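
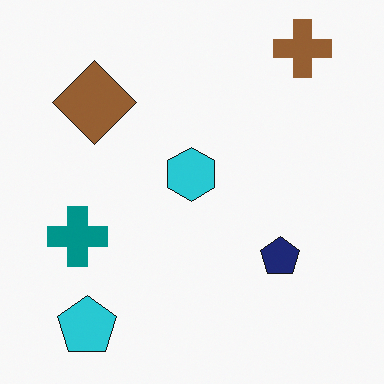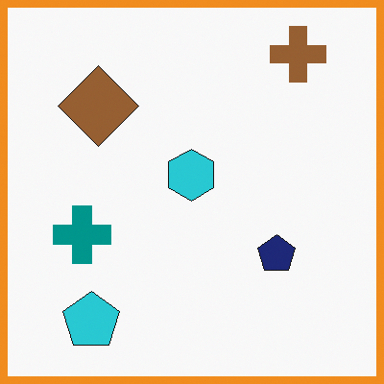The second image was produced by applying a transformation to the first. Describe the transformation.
It was framed with a orange border.

A solid orange frame runs around the edge of the second image, with the content slightly shrunk inside it.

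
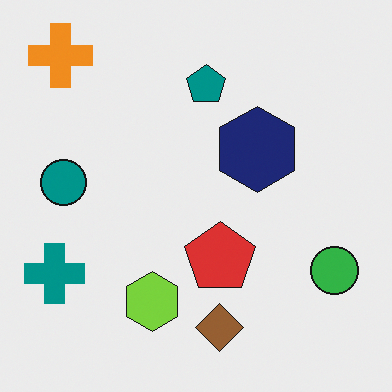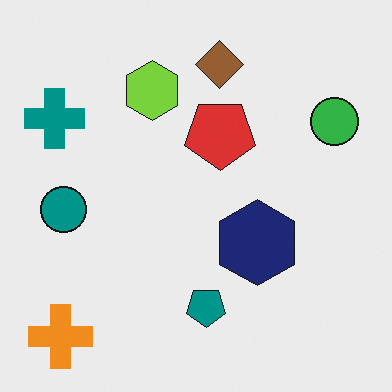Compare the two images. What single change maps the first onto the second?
The second image is the first flipped vertically (top ↔ bottom).

The orange cross is in the top-left of the first image and the bottom-left of the second — shapes on opposite sides of the horizontal midline have swapped in a mirror flip.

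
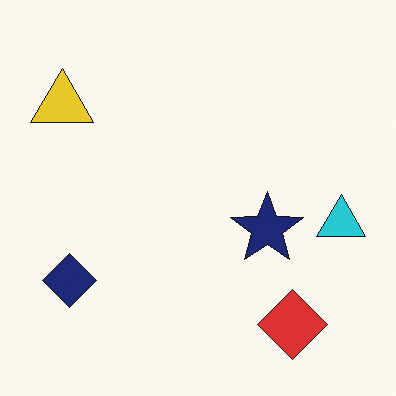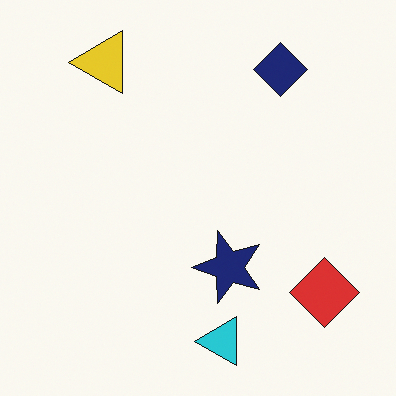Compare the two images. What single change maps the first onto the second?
Transposed (reflected across the top-left ↔ bottom-right diagonal).

Shapes have swapped their row and column positions — what was in the top-right is now in the bottom-left — a diagonal reflection.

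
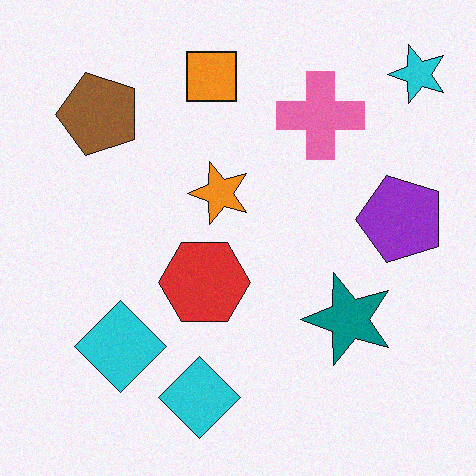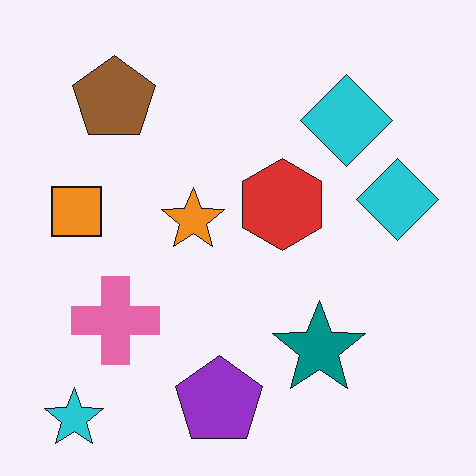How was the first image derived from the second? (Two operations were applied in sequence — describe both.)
Degraded with subtle gaussian noise, then transposed (reflected across the top-left ↔ bottom-right diagonal).

Random speckle covers the whole image, including the flat background. Shapes have swapped their row and column positions — what was in the top-right is now in the bottom-left — a diagonal reflection.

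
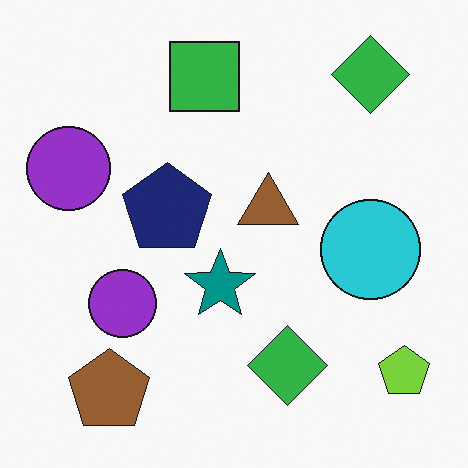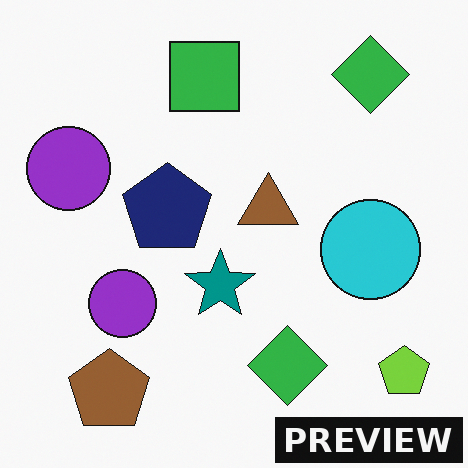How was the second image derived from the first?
It was watermarked with the text "PREVIEW" in the lower-right corner.

A dark label reading "PREVIEW" appears in the lower-right corner.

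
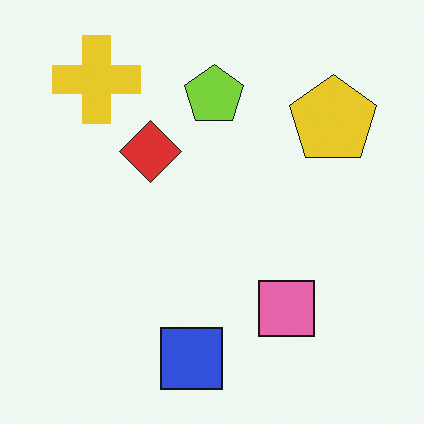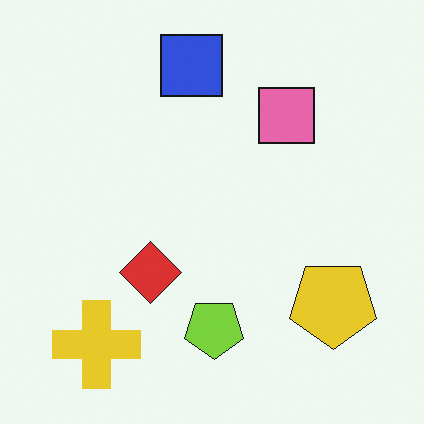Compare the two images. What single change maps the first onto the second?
Flipped vertically (top ↔ bottom).

The blue square is in the bottom of the first image and the top of the second — shapes on opposite sides of the horizontal midline have swapped in a mirror flip.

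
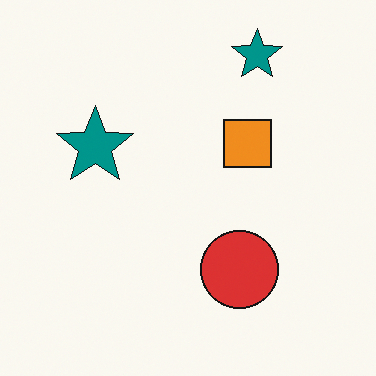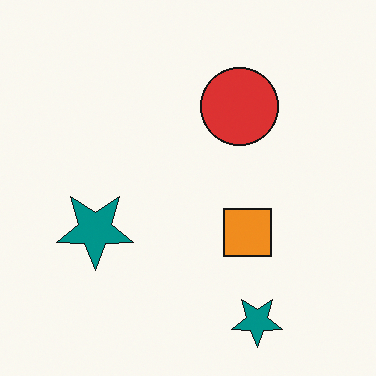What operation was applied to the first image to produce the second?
The image was flipped vertically (top ↔ bottom).

The red circle is in the bottom of the first image and the top of the second — shapes on opposite sides of the horizontal midline have swapped in a mirror flip.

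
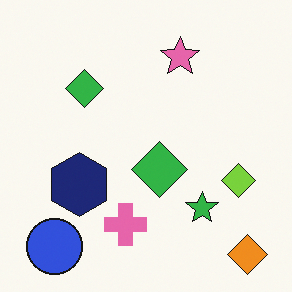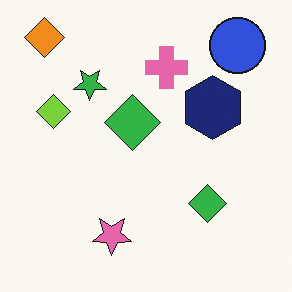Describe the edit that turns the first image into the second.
The image was rotated 180°.

The orange diamond sits in the bottom-right of the first image and the top-left of the second — consistent with a whole-image 180° rotation.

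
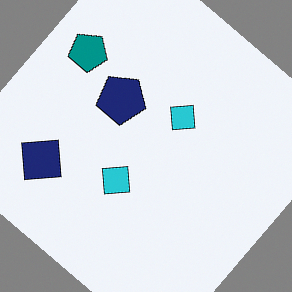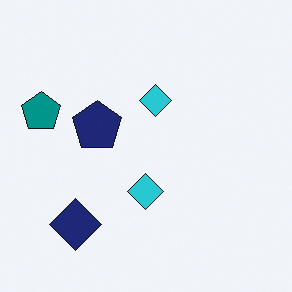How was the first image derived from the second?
The first image is the second rotated clockwise by a large amount — several tens of degrees.

Every shape is tilted by the same angle and the image corners show triangular fill wedges — a whole-image rotation by a non-right angle.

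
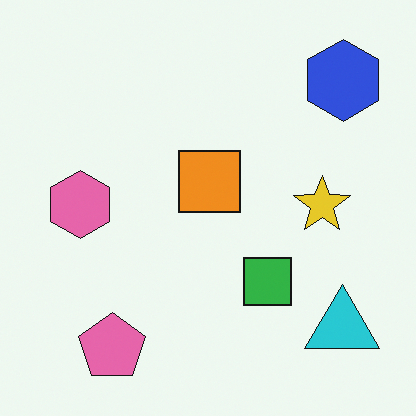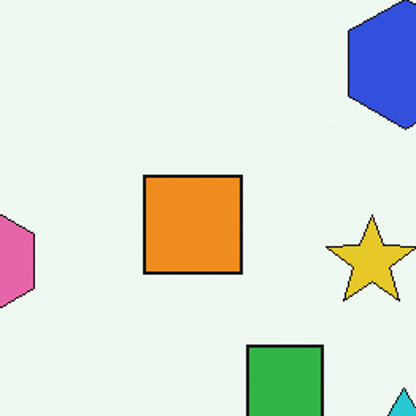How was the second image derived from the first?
This is the original image cropped to a modestly smaller region and rescaled.

The visible shapes are larger and the field of view is narrower; shapes near the original edges may be partly or wholly outside the frame — a crop-and-rescale.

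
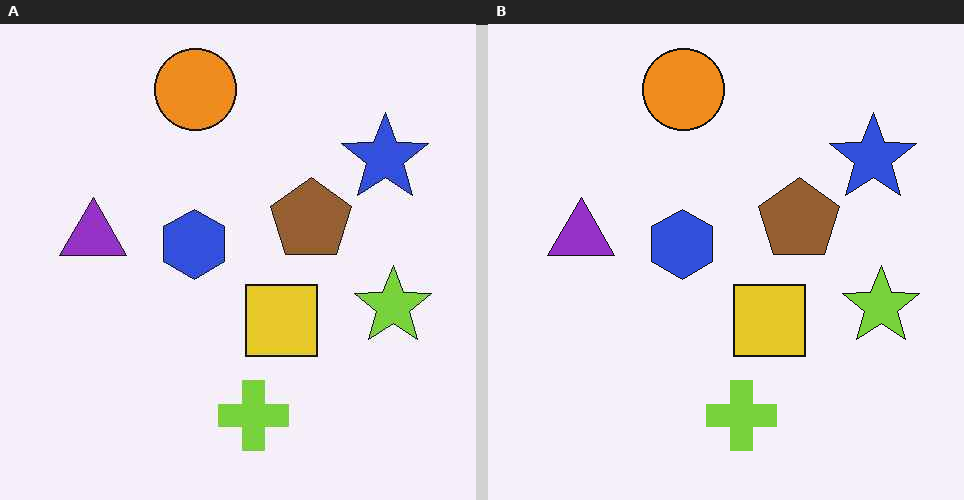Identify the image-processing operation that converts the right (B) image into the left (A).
It was JPEG-compressed with visible artifacts.

Blocky 8×8 compression artifacts appear around shape edges and the flat background shows ringing — characteristic JPEG degradation.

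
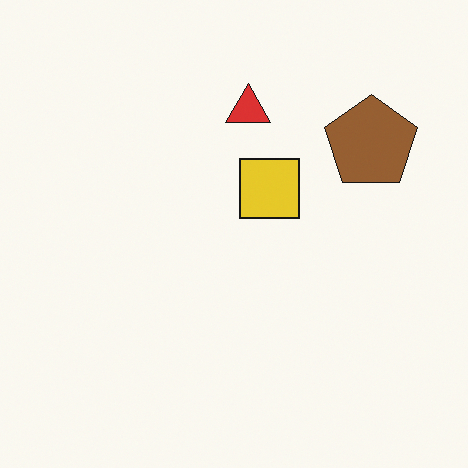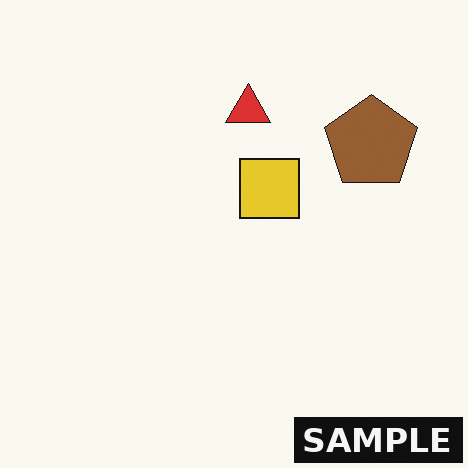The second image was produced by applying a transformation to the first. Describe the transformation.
The second image is the first watermarked with the text "SAMPLE" in the lower-right corner.

A dark label reading "SAMPLE" appears in the lower-right corner.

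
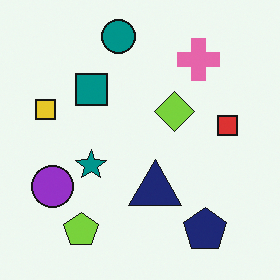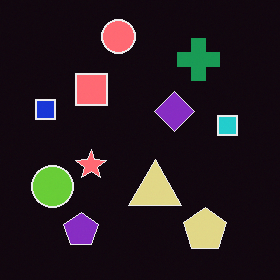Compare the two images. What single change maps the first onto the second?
The image was color-inverted (negative).

The light background has become dark and every shape's color is its complement — a photographic negative.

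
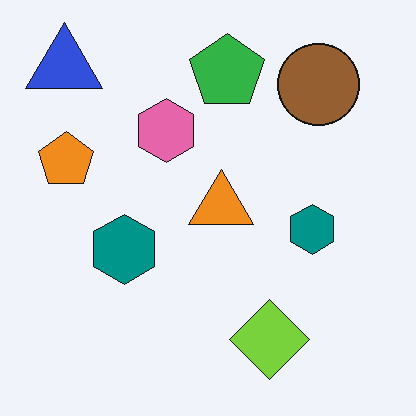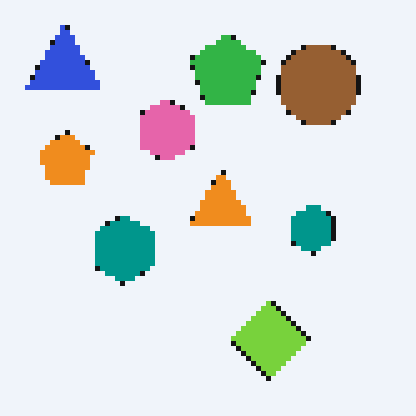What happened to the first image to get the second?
The second image is the first lightly pixelated (a mild mosaic effect).

Shapes are reduced to large square blocks; fine edges and outlines are lost — a downscale-then-upscale (mosaic) effect.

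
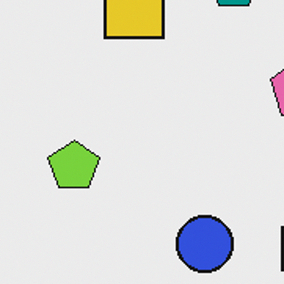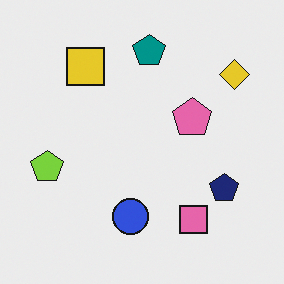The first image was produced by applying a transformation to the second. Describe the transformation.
The transformation is: cropped to a modestly smaller region and rescaled.

The visible shapes are larger and the field of view is narrower; shapes near the original edges may be partly or wholly outside the frame — a crop-and-rescale.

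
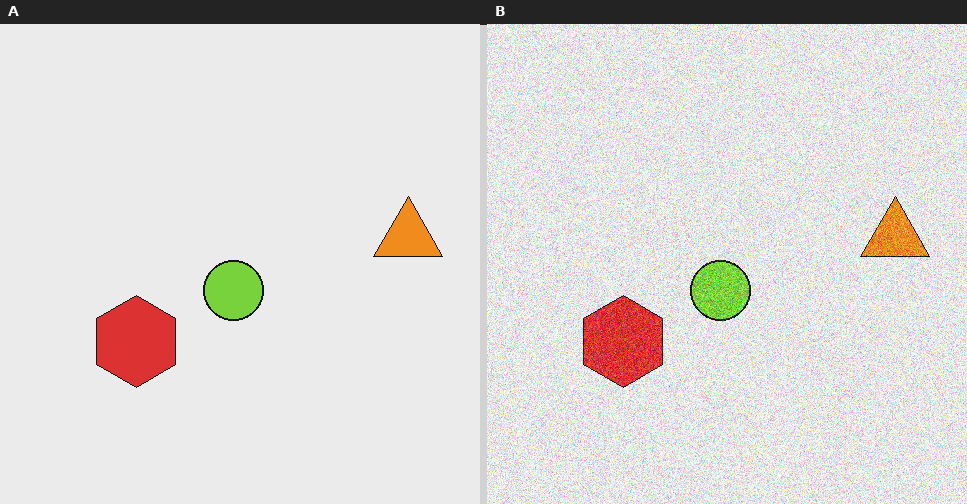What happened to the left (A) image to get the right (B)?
The right (B) image is the left (A) degraded with heavy additive noise.

Random speckle covers the whole image, including the flat background.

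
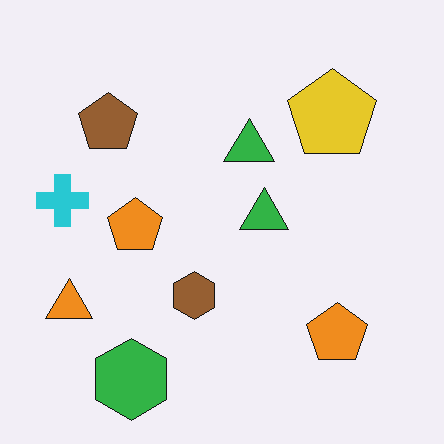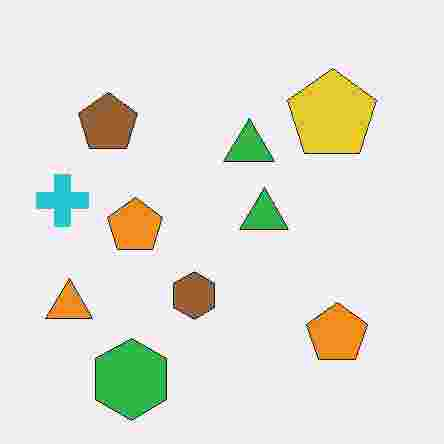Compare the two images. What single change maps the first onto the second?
It was degraded with heavy JPEG compression.

Blocky 8×8 compression artifacts appear around shape edges and the flat background shows ringing — characteristic JPEG degradation.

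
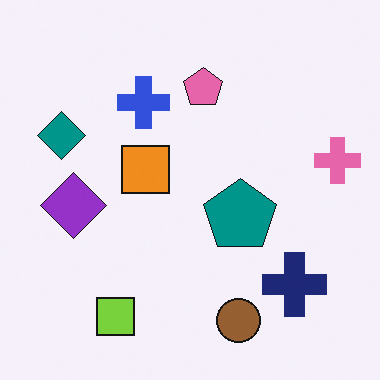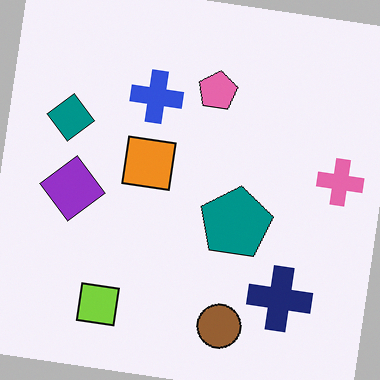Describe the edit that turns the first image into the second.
The transformation is: rotated clockwise by a few degrees.

Every shape is tilted by the same angle and the image corners show triangular fill wedges — a whole-image rotation by a non-right angle.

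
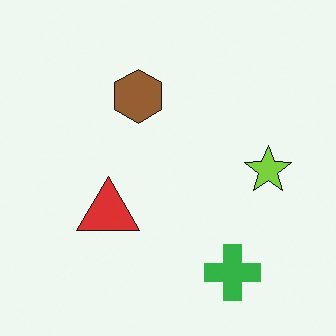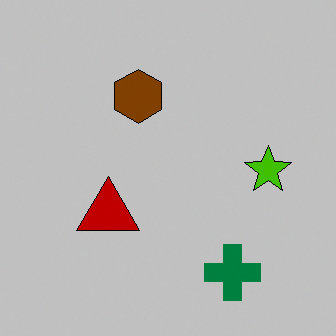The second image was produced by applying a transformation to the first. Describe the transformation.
The second image is the first heavily posterized to just a handful of flat colors.

Each flat color has snapped to a coarser quantized level — most visibly, the near-white background has dropped to a flat grey.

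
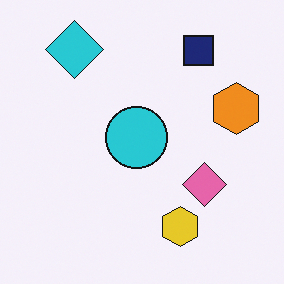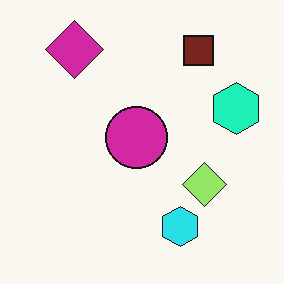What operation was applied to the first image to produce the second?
This is the original image hue-shifted through roughly a third of the color wheel.

Every shape's color has rotated by the same amount around the hue wheel — a uniform hue shift.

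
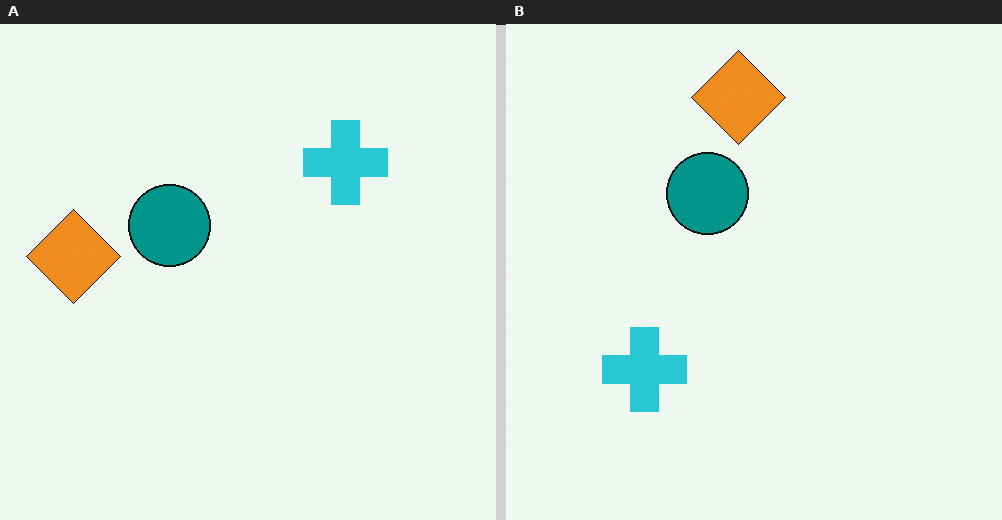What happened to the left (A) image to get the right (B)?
It was transposed (reflected across the top-left ↔ bottom-right diagonal).

Shapes have swapped their row and column positions — what was in the top-right is now in the bottom-left — a diagonal reflection.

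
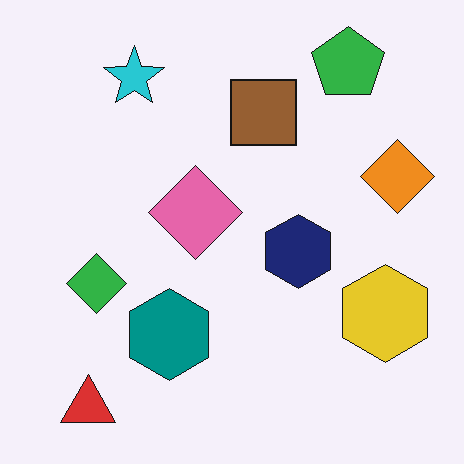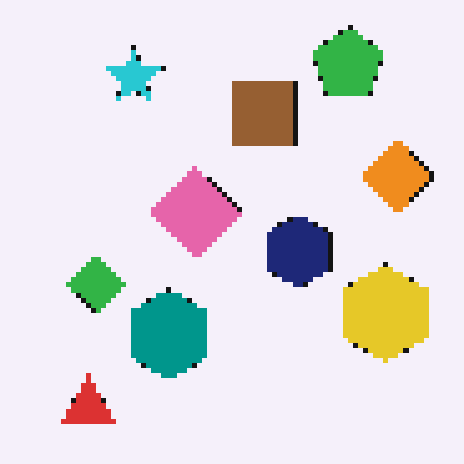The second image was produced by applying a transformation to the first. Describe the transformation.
Lightly pixelated (a mild mosaic effect).

Shapes are reduced to large square blocks; fine edges and outlines are lost — a downscale-then-upscale (mosaic) effect.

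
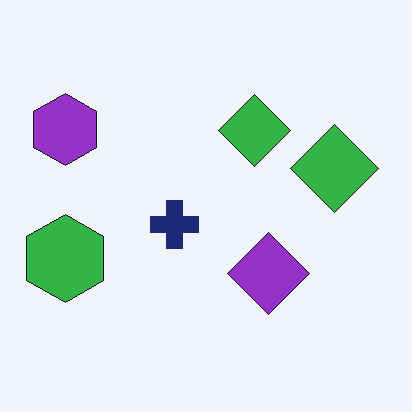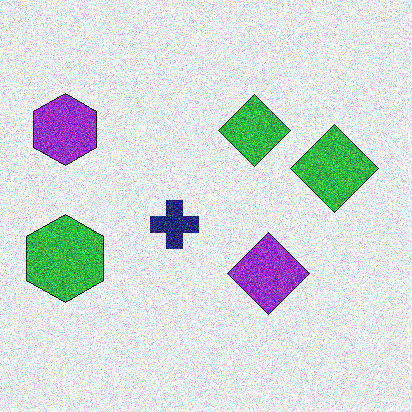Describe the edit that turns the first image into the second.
The second image is the first degraded with strong gaussian noise.

Random speckle covers the whole image, including the flat background.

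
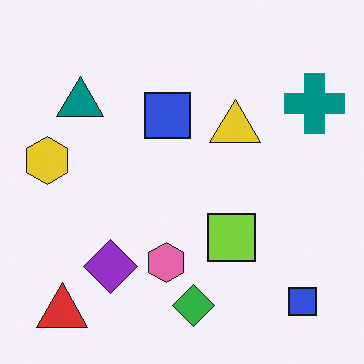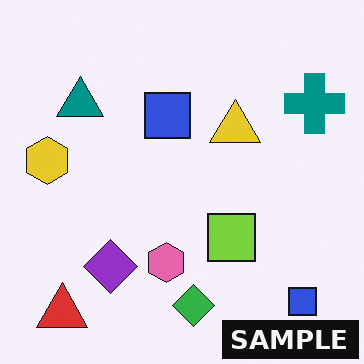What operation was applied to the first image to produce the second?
This is the original image watermarked with the text "SAMPLE" in the lower-right corner.

A dark label reading "SAMPLE" appears in the lower-right corner.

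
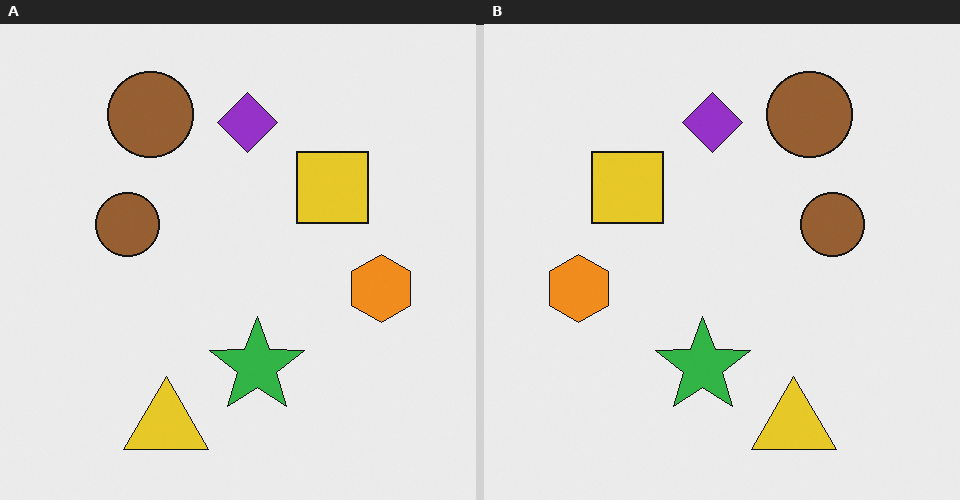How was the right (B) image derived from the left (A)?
Flipped horizontally (left ↔ right).

The orange hexagon is in the right of the left (A) image and the left of the right (B) — shapes on opposite sides of the vertical midline have swapped in a mirror flip.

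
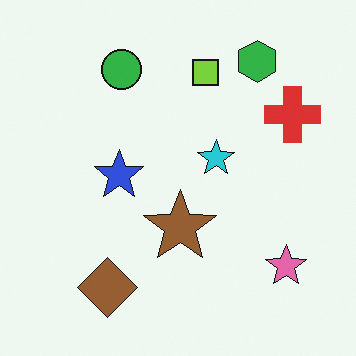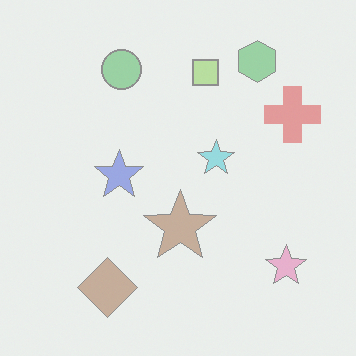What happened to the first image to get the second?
Washed out (contrast reduced).

Tones are pushed toward mid-grey across the whole image — a global contrast change.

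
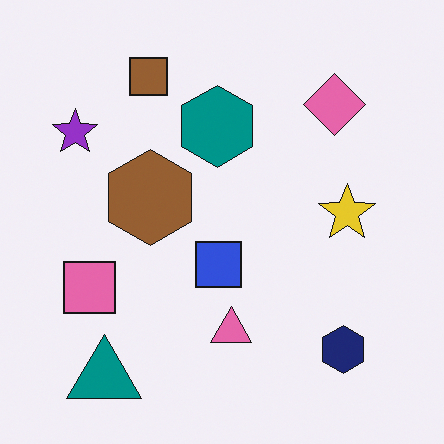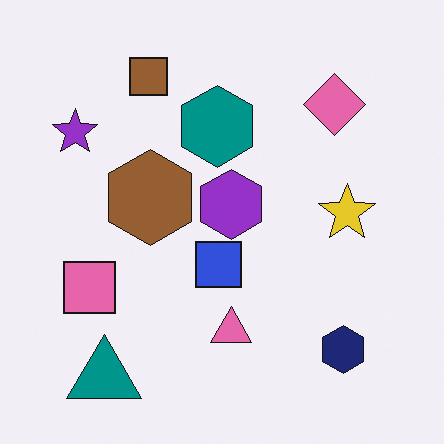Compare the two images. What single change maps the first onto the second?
Overlaid with an additional purple hexagon.

A purple hexagon appears in the second image that is absent from the first.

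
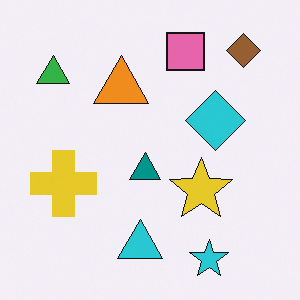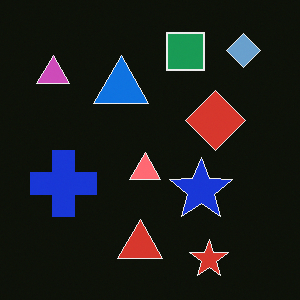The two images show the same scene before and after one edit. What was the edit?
It was color-inverted (negative).

The light background has become dark and every shape's color is its complement — a photographic negative.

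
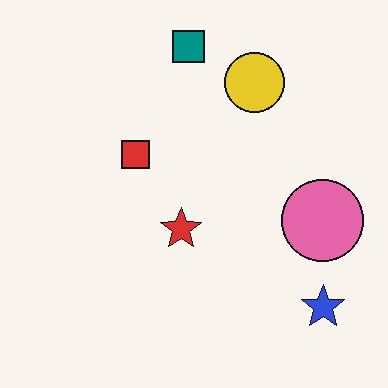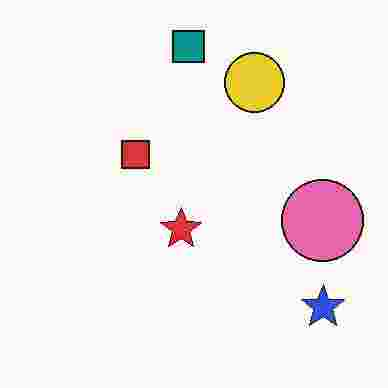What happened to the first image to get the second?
The transformation is: degraded with heavy JPEG compression.

Blocky 8×8 compression artifacts appear around shape edges and the flat background shows ringing — characteristic JPEG degradation.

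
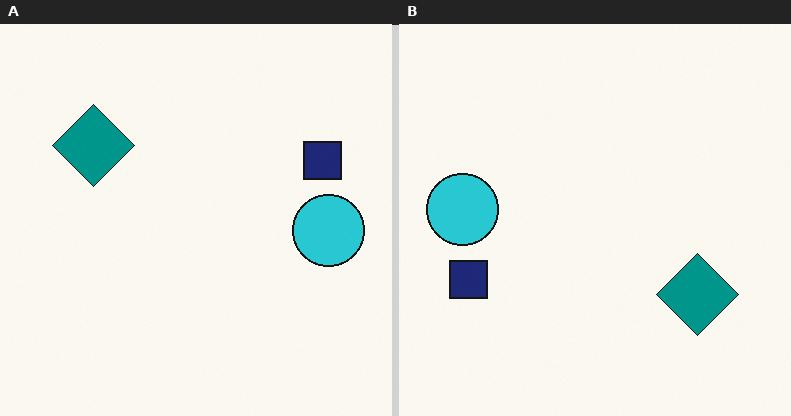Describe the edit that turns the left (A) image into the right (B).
Rotated 180°.

The navy square sits in the right of the left (A) image and the left of the right (B) — consistent with a whole-image 180° rotation.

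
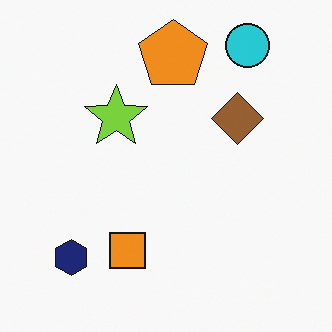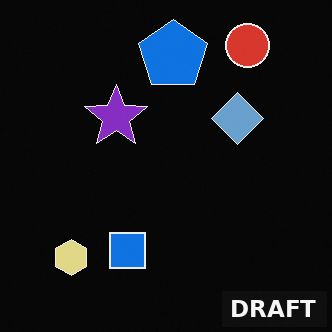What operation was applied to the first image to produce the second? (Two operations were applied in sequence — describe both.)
It was color-inverted (negative), then watermarked with the text "DRAFT" in the lower-right corner.

The light background has become dark and every shape's color is its complement — a photographic negative. A dark label reading "DRAFT" appears in the lower-right corner.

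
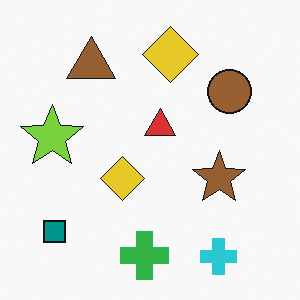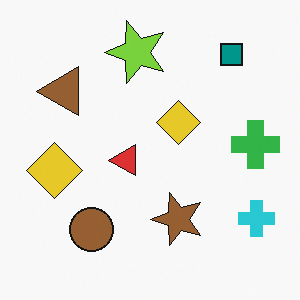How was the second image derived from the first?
It was transposed (reflected across the top-left ↔ bottom-right diagonal).

Shapes have swapped their row and column positions — what was in the top-right is now in the bottom-left — a diagonal reflection.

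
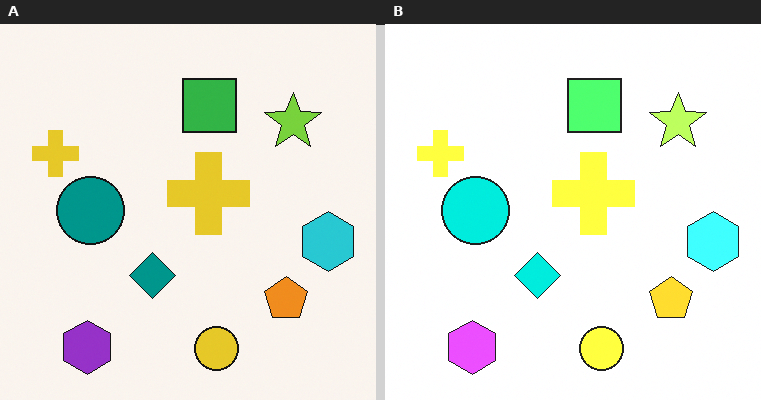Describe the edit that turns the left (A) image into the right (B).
This is the original image brightened a lot.

Every pixel — background and shapes alike — is uniformly brightened.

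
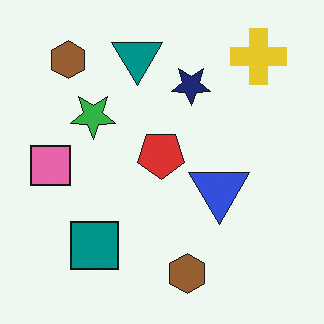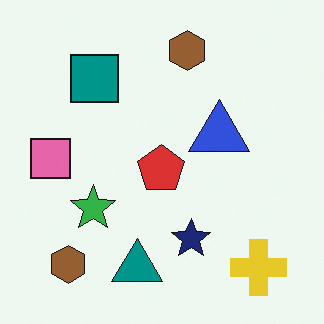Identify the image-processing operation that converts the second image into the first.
The image was flipped vertically (top ↔ bottom).

The teal triangle is in the bottom of the second image and the top of the first — shapes on opposite sides of the horizontal midline have swapped in a mirror flip.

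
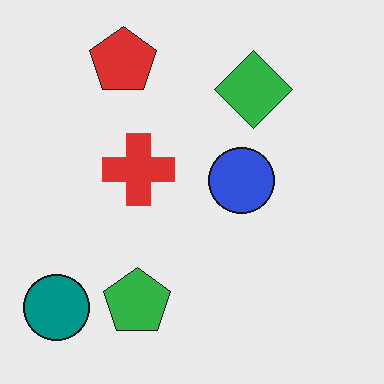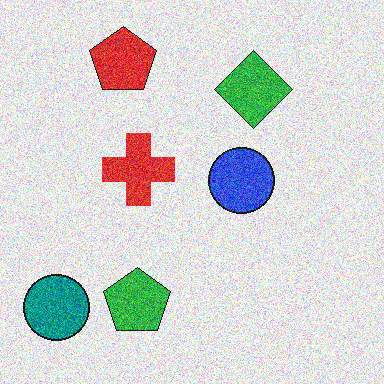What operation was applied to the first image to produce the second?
The transformation is: degraded with a thick layer of grain.

Random speckle covers the whole image, including the flat background.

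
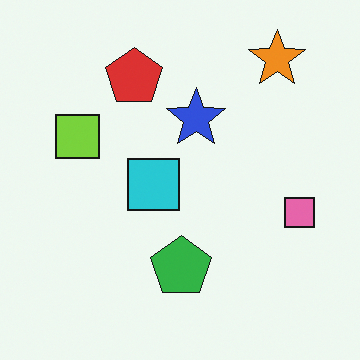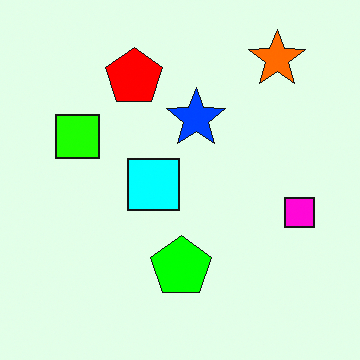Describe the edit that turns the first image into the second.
It was made much more vivid (saturation change).

All colors are more vivid — a global saturation change.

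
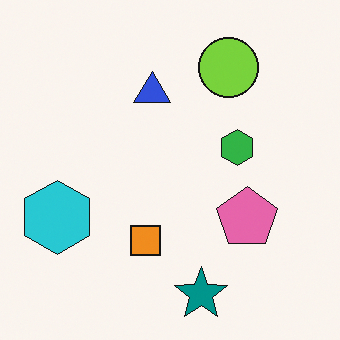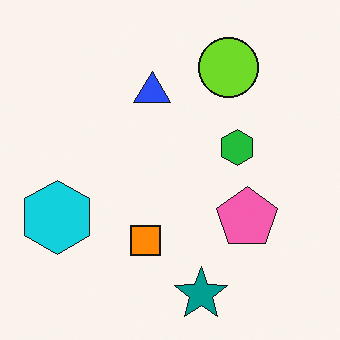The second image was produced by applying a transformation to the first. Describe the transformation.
It was slightly oversaturated.

All colors are more vivid — a global saturation change.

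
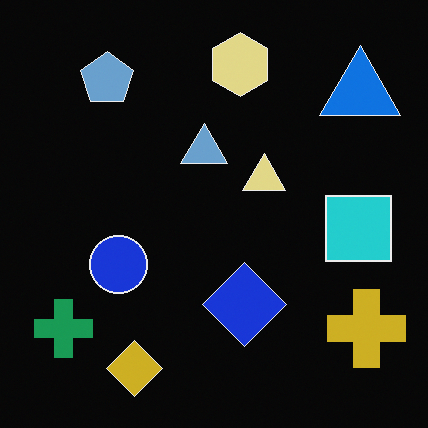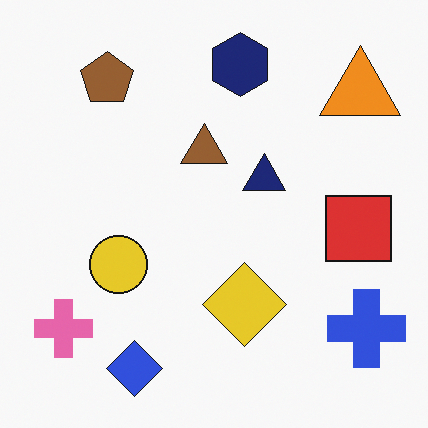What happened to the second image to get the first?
The image was color-inverted (negative).

The light background has become dark and every shape's color is its complement — a photographic negative.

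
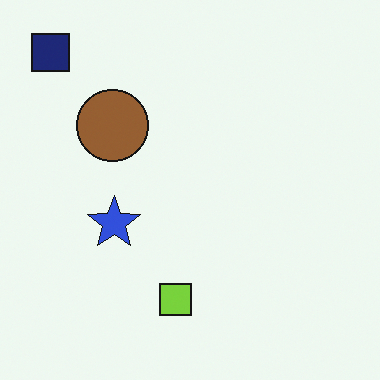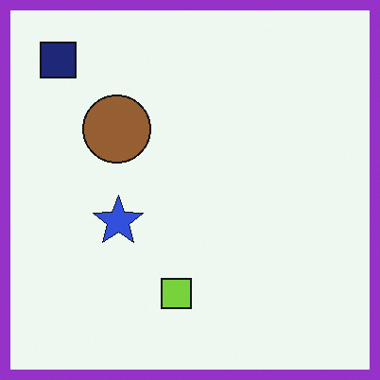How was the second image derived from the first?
The image was framed with a purple border.

A solid purple frame runs around the edge of the second image, with the content slightly shrunk inside it.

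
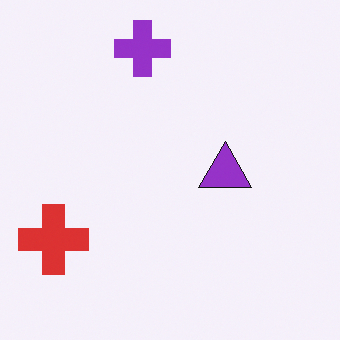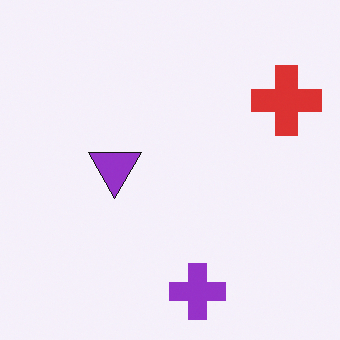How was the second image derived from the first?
The second image is the first rotated 180°.

The red cross sits in the bottom-left of the first image and the top-right of the second — consistent with a whole-image 180° rotation.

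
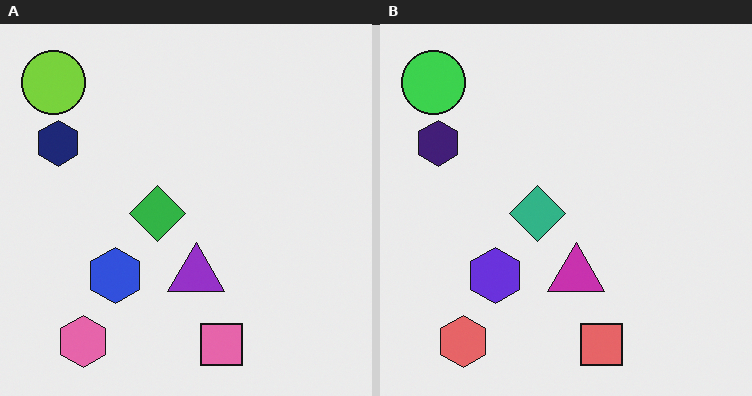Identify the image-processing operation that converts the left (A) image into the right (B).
It was hue-shifted by a small amount.

Every shape's color has rotated by the same amount around the hue wheel — a uniform hue shift.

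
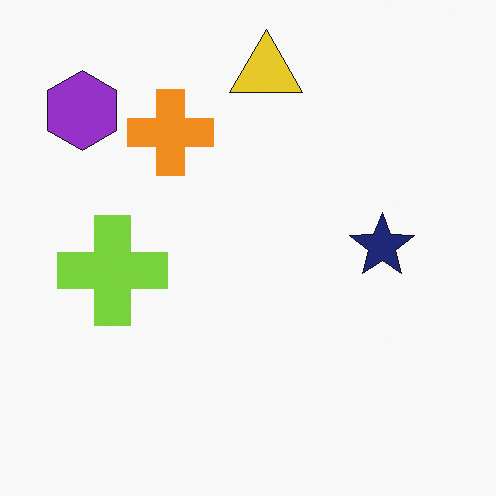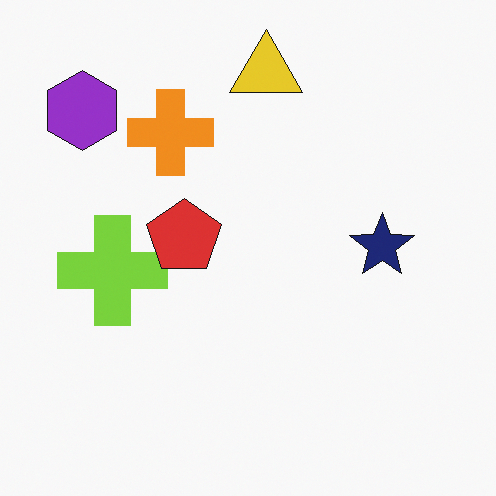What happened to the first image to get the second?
The transformation is: overlaid with an additional red pentagon.

A red pentagon appears in the second image that is absent from the first.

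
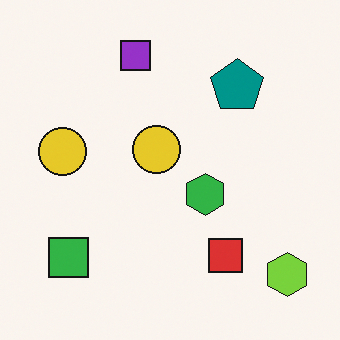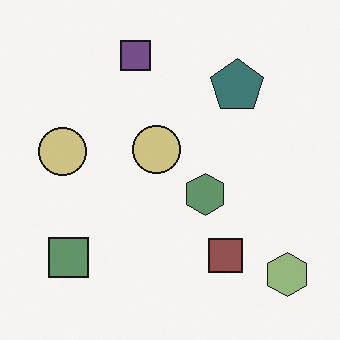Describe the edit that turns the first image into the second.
This is the original image made much more muted (saturation change).

All colors are more muted and greyish — a global saturation change.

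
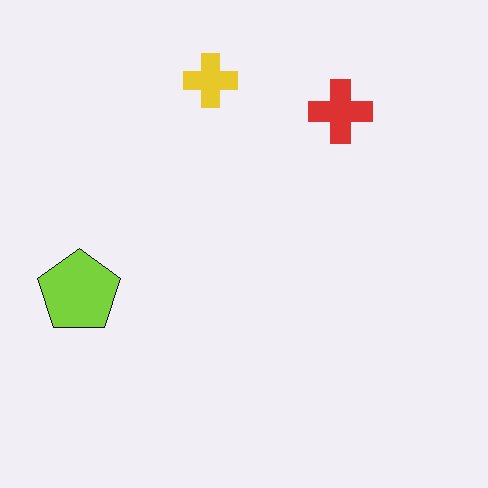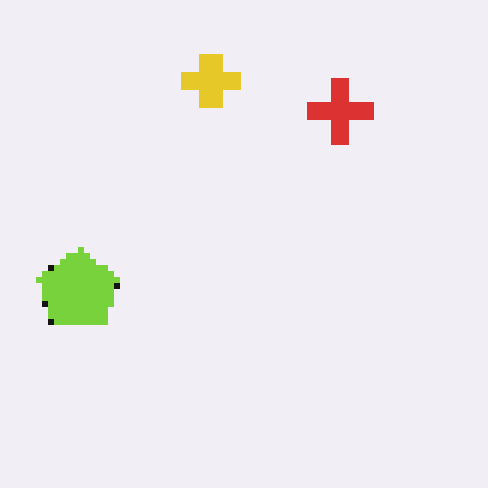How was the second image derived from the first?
The image was moderately pixelated.

Shapes are reduced to large square blocks; fine edges and outlines are lost — a downscale-then-upscale (mosaic) effect.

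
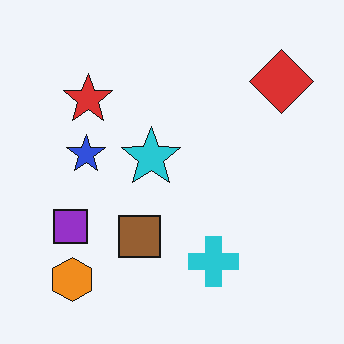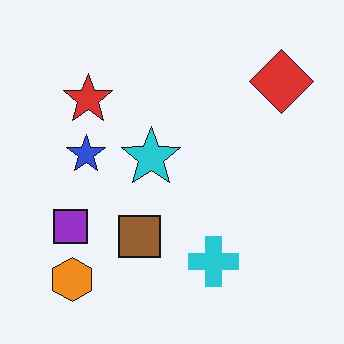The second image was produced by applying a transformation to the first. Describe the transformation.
It was given moderate JPEG compression.

Blocky 8×8 compression artifacts appear around shape edges and the flat background shows ringing — characteristic JPEG degradation.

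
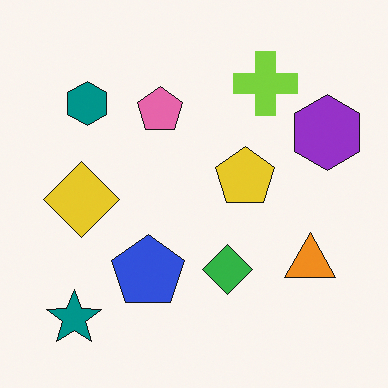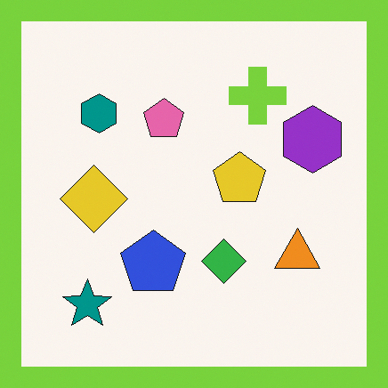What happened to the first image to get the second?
The image was framed with a lime border.

A solid lime frame runs around the edge of the second image, with the content slightly shrunk inside it.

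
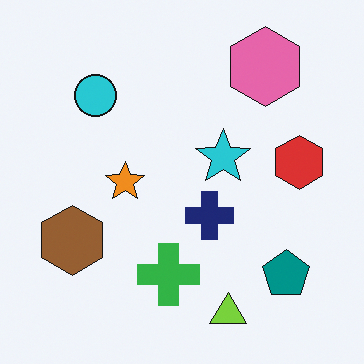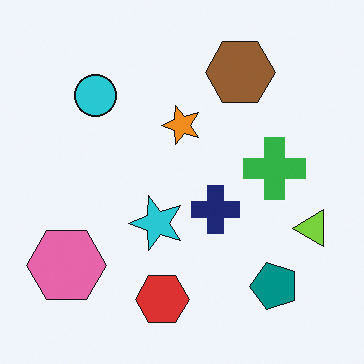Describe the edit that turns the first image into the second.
It was transposed (reflected across the top-left ↔ bottom-right diagonal).

Shapes have swapped their row and column positions — what was in the top-right is now in the bottom-left — a diagonal reflection.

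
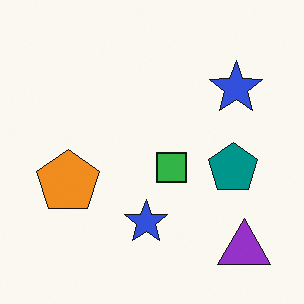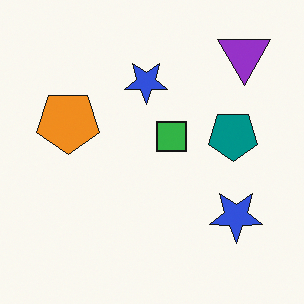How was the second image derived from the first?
Flipped vertically (top ↔ bottom).

The purple triangle is in the bottom-right of the first image and the top-right of the second — shapes on opposite sides of the horizontal midline have swapped in a mirror flip.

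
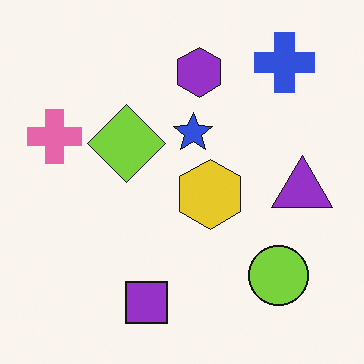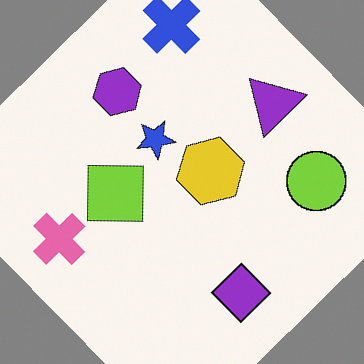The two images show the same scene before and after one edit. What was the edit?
The transformation is: rotated counter-clockwise by a large amount — several tens of degrees.

Every shape is tilted by the same angle and the image corners show triangular fill wedges — a whole-image rotation by a non-right angle.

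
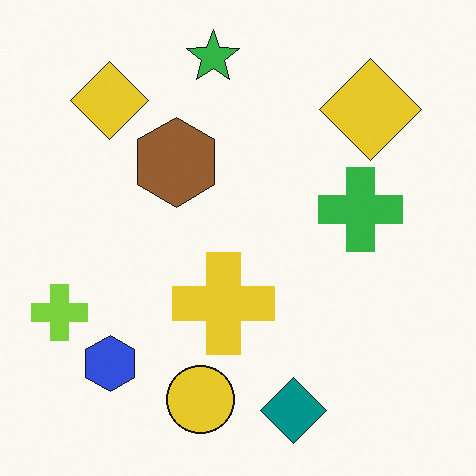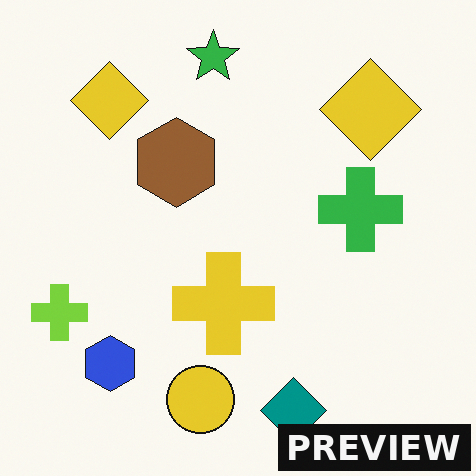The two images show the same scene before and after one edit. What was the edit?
The transformation is: watermarked with the text "PREVIEW" in the lower-right corner.

A dark label reading "PREVIEW" appears in the lower-right corner.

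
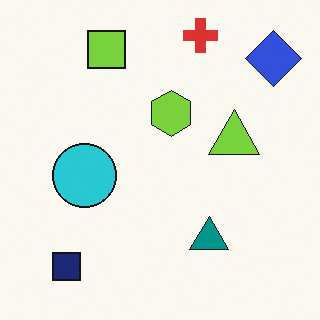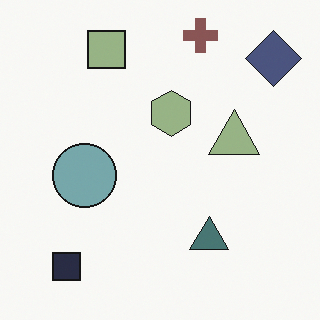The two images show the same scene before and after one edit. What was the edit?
The image was made much more muted (saturation change).

All colors are more muted and greyish — a global saturation change.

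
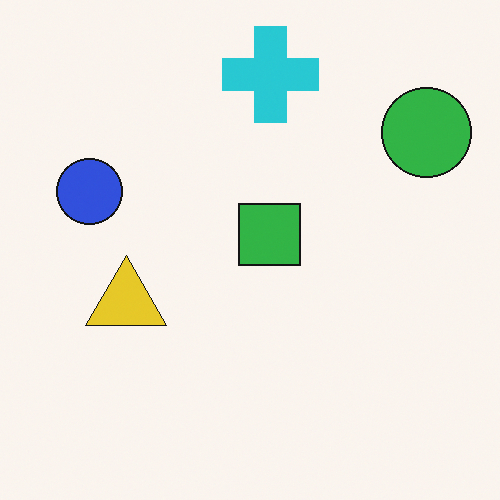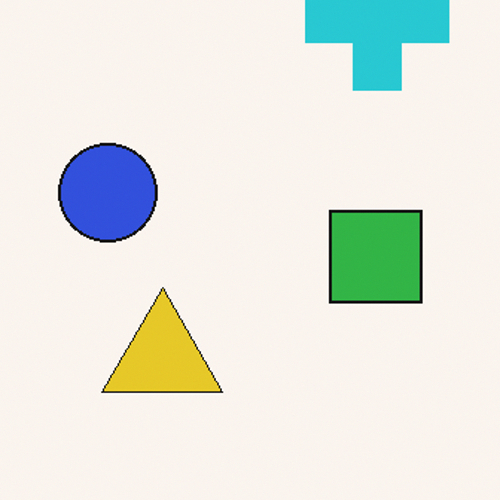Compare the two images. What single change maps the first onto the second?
The second image is the first cropped slightly and scaled back up.

The visible shapes are larger and the field of view is narrower; shapes near the original edges may be partly or wholly outside the frame — a crop-and-rescale.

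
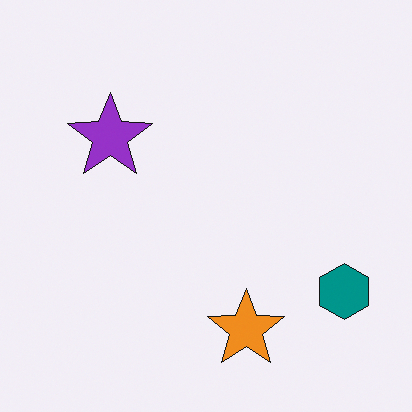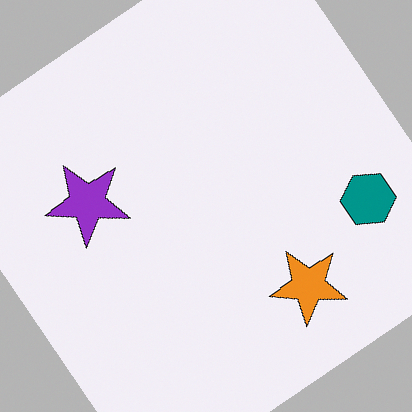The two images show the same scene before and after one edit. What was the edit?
The second image is the first rotated counter-clockwise by a large amount — several tens of degrees.

Every shape is tilted by the same angle and the image corners show triangular fill wedges — a whole-image rotation by a non-right angle.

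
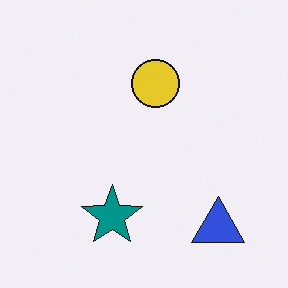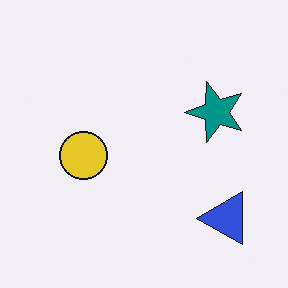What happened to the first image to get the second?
The transformation is: transposed (reflected across the top-left ↔ bottom-right diagonal).

Shapes have swapped their row and column positions — what was in the top-right is now in the bottom-left — a diagonal reflection.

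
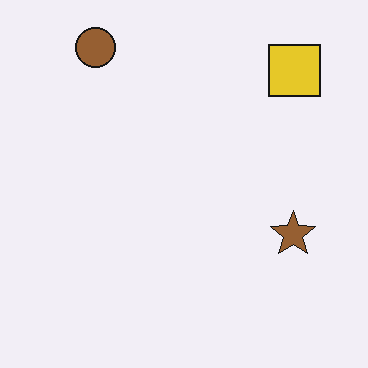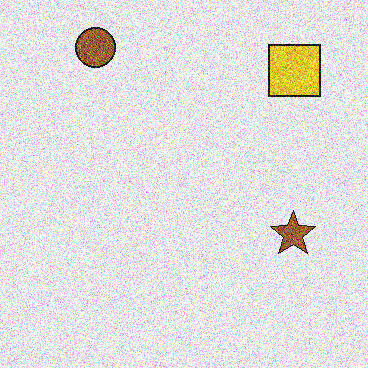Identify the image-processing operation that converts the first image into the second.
The transformation is: degraded with strong gaussian noise.

Random speckle covers the whole image, including the flat background.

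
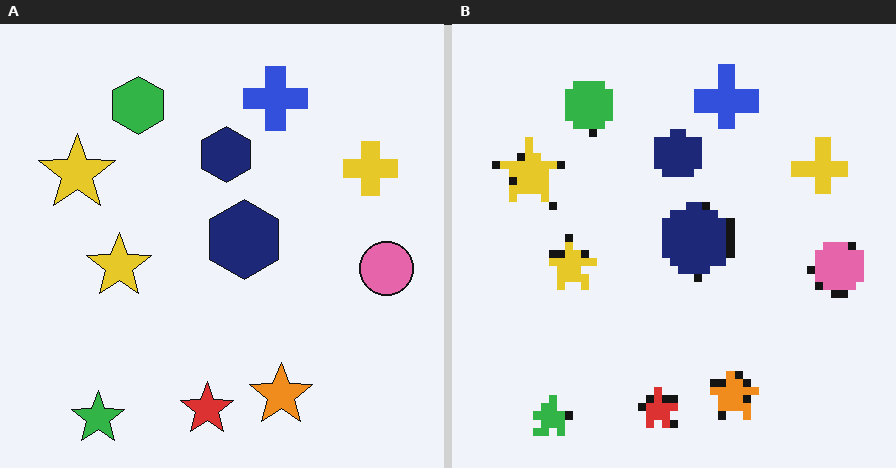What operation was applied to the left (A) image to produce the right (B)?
It was pixelated into visible square blocks.

Shapes are reduced to large square blocks; fine edges and outlines are lost — a downscale-then-upscale (mosaic) effect.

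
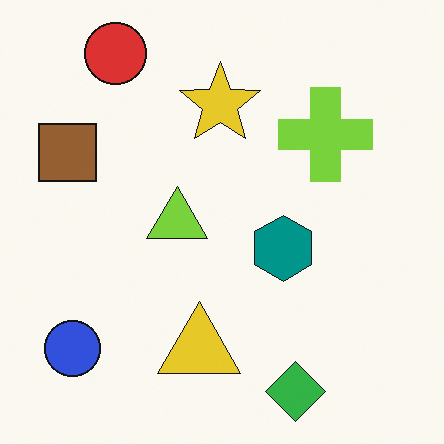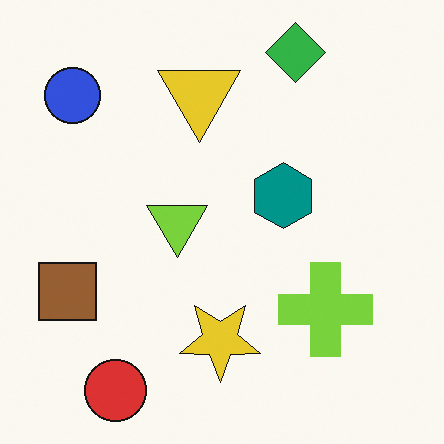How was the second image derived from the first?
The image was flipped vertically (top ↔ bottom).

The red circle is in the top-left of the first image and the bottom-left of the second — shapes on opposite sides of the horizontal midline have swapped in a mirror flip.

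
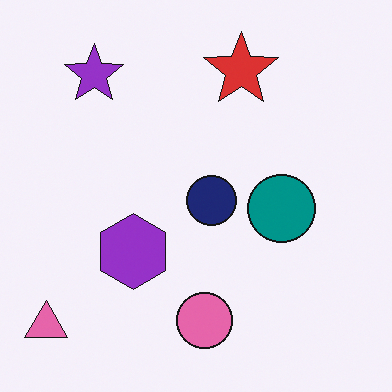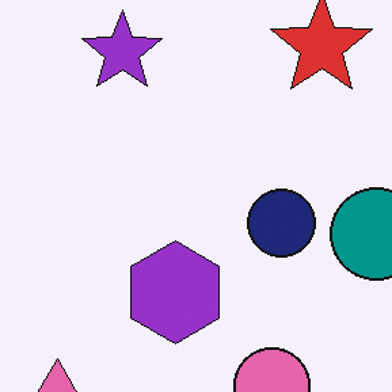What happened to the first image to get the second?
The second image is the first cropped to a modestly smaller region and rescaled.

The visible shapes are larger and the field of view is narrower; shapes near the original edges may be partly or wholly outside the frame — a crop-and-rescale.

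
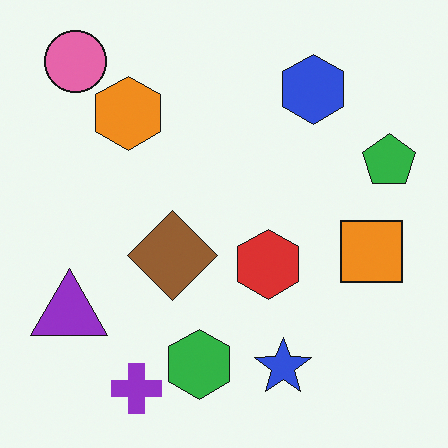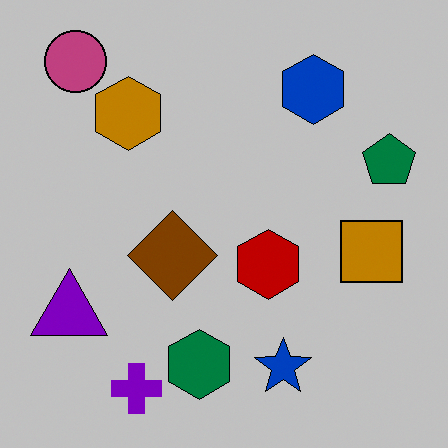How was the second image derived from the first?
The transformation is: heavily posterized to just a handful of flat colors.

Each flat color has snapped to a coarser quantized level — most visibly, the near-white background has dropped to a flat grey.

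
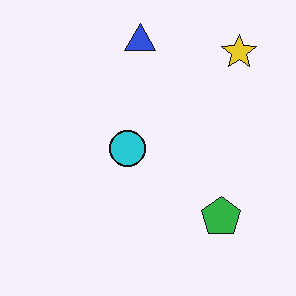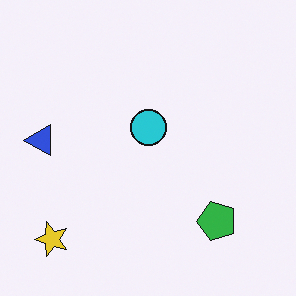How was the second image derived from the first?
Transposed (reflected across the top-left ↔ bottom-right diagonal).

Shapes have swapped their row and column positions — what was in the top-right is now in the bottom-left — a diagonal reflection.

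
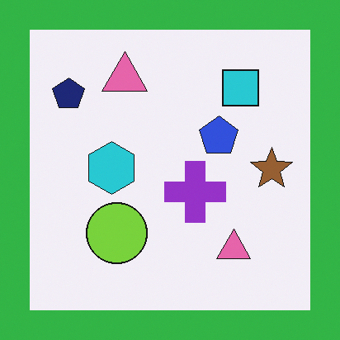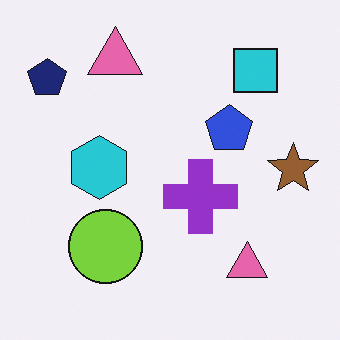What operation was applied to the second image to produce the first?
This is the original image framed with a green border.

A solid green frame runs around the edge of the first image, with the content slightly shrunk inside it.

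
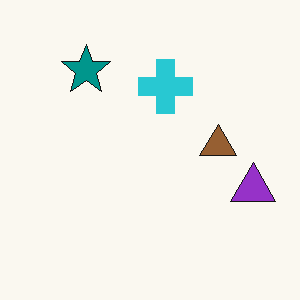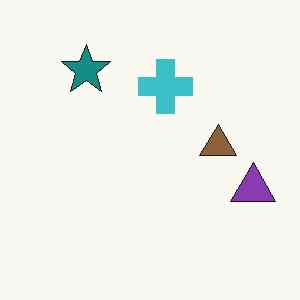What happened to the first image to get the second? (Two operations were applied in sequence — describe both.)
Slightly desaturated, then JPEG-compressed with visible artifacts.

All colors are more muted and greyish — a global saturation change. Blocky 8×8 compression artifacts appear around shape edges and the flat background shows ringing — characteristic JPEG degradation.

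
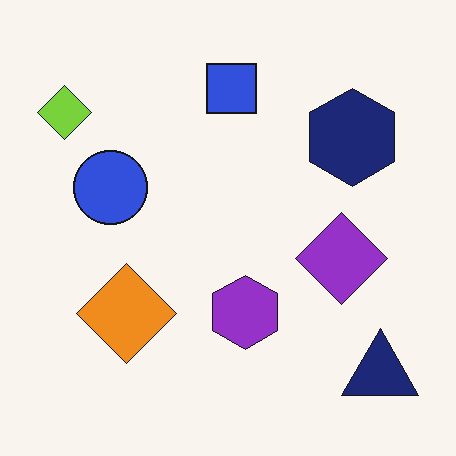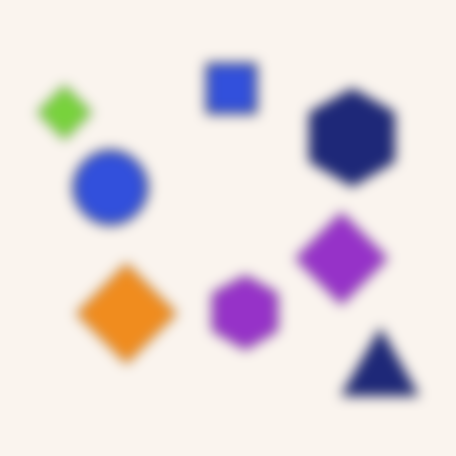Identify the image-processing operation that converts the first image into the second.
The transformation is: strongly gaussian-blurred.

Shape edges and outlines are uniformly softened across the whole image.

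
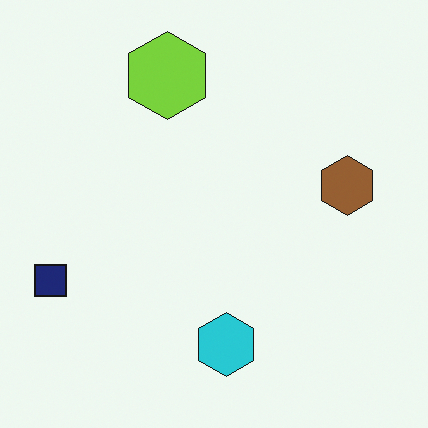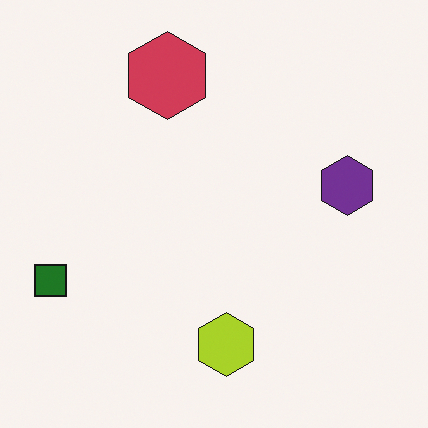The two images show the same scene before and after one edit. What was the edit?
The transformation is: hue-shifted through roughly half the color wheel.

Every shape's color has rotated by the same amount around the hue wheel — a uniform hue shift.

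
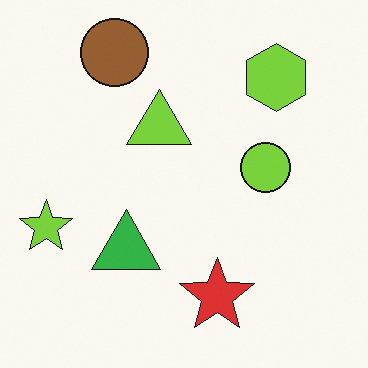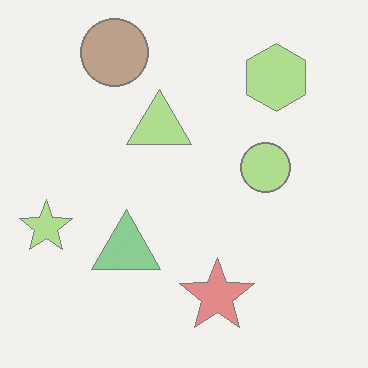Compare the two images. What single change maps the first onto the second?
It was washed out (contrast reduced).

Tones are pushed toward mid-grey across the whole image — a global contrast change.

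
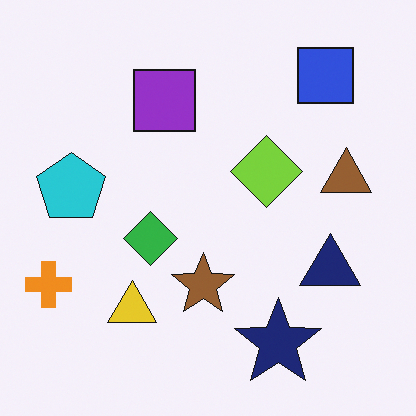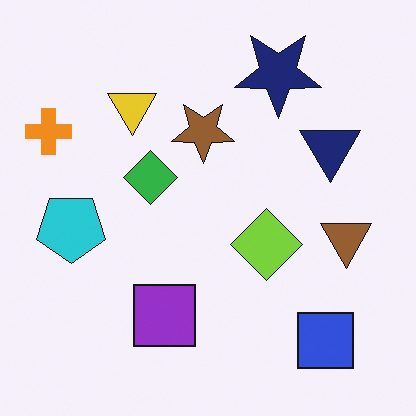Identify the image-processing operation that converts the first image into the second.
This is the original image flipped vertically (top ↔ bottom).

The navy star is in the bottom-right of the first image and the top-right of the second — shapes on opposite sides of the horizontal midline have swapped in a mirror flip.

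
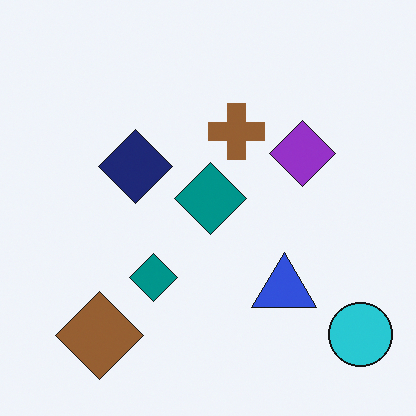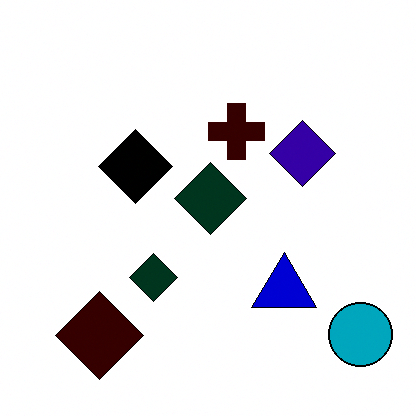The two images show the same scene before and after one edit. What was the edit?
This is the original image boosted in contrast.

Tones are pushed away from mid-grey across the whole image — a global contrast change.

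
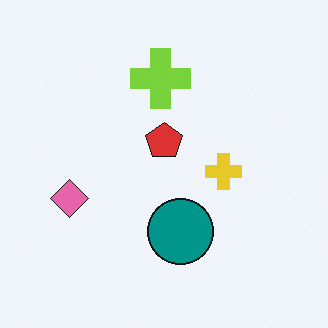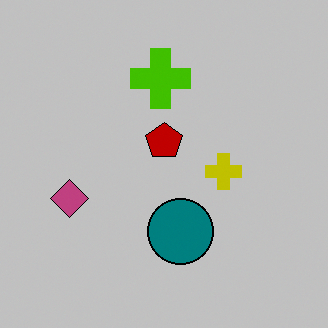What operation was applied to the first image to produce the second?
This is the original image aggressively posterized.

Each flat color has snapped to a coarser quantized level — most visibly, the near-white background has dropped to a flat grey.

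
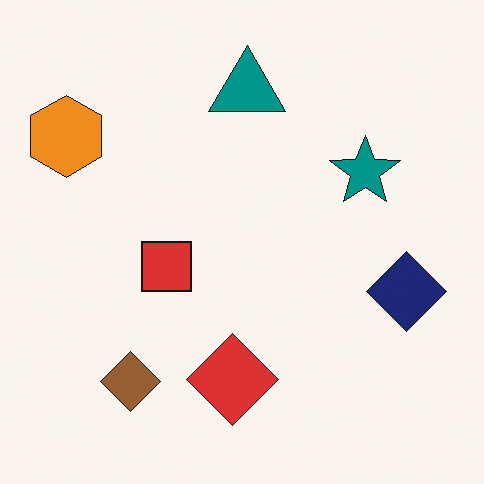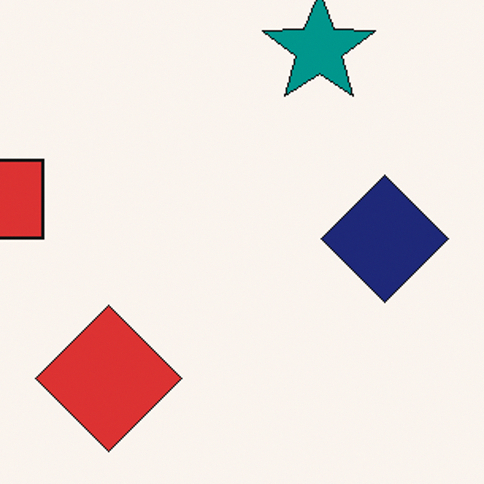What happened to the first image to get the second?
It was cropped to a modestly smaller region and rescaled.

The visible shapes are larger and the field of view is narrower; shapes near the original edges may be partly or wholly outside the frame — a crop-and-rescale.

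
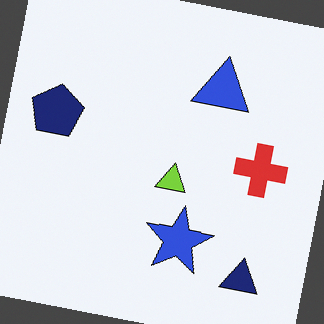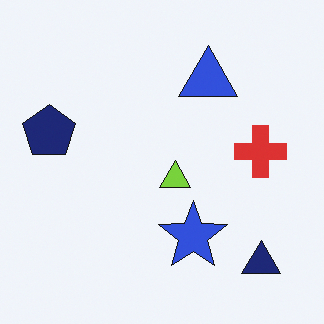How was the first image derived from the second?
The first image is the second rotated clockwise by a slight angle.

Every shape is tilted by the same angle and the image corners show triangular fill wedges — a whole-image rotation by a non-right angle.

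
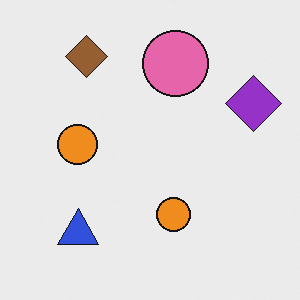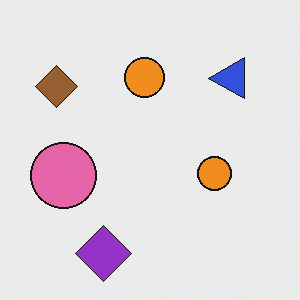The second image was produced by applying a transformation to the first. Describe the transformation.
The transformation is: transposed (reflected across the top-left ↔ bottom-right diagonal).

Shapes have swapped their row and column positions — what was in the top-right is now in the bottom-left — a diagonal reflection.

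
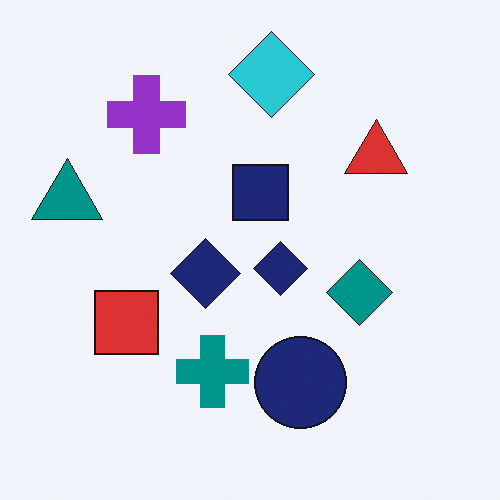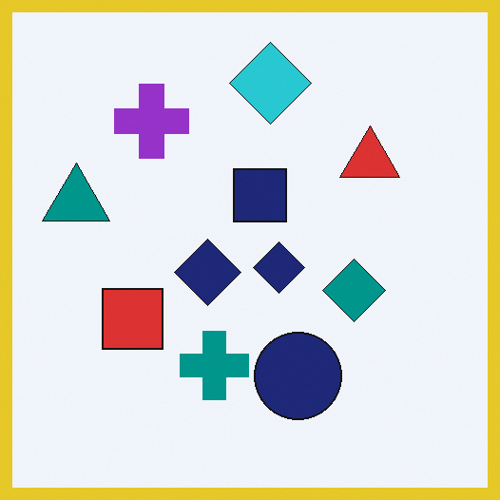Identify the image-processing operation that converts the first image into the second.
The transformation is: framed with a yellow border.

A solid yellow frame runs around the edge of the second image, with the content slightly shrunk inside it.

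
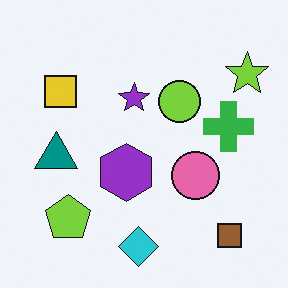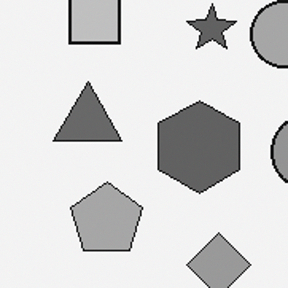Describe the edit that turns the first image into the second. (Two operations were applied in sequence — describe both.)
The second image is the first converted to grayscale, then cropped slightly and scaled back up.

All color is removed — every shape is now a shade of grey. The visible shapes are larger and the field of view is narrower; shapes near the original edges may be partly or wholly outside the frame — a crop-and-rescale.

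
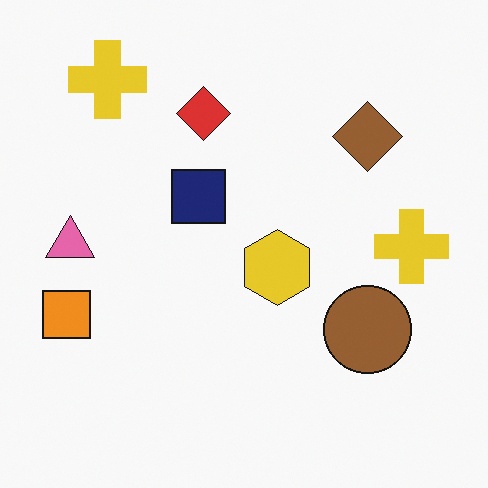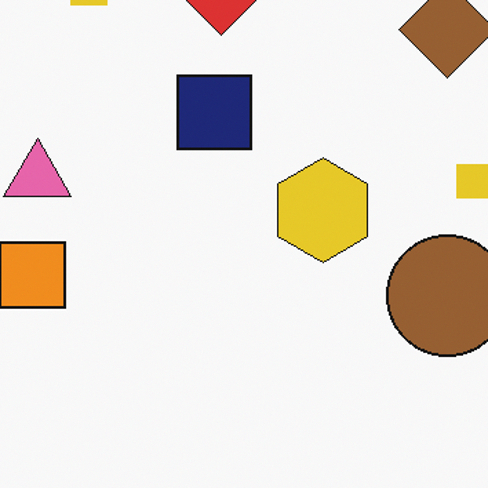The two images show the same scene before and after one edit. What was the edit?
The transformation is: cropped to a modestly smaller region and rescaled.

The visible shapes are larger and the field of view is narrower; shapes near the original edges may be partly or wholly outside the frame — a crop-and-rescale.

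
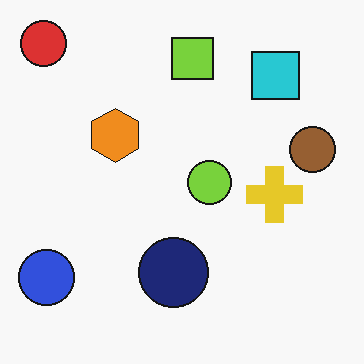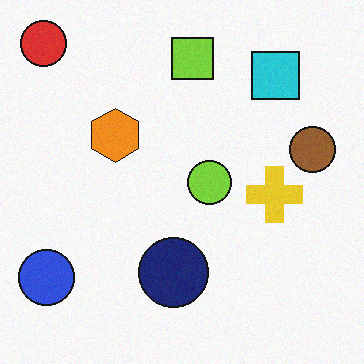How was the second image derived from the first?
Degraded with light additive noise.

Random speckle covers the whole image, including the flat background.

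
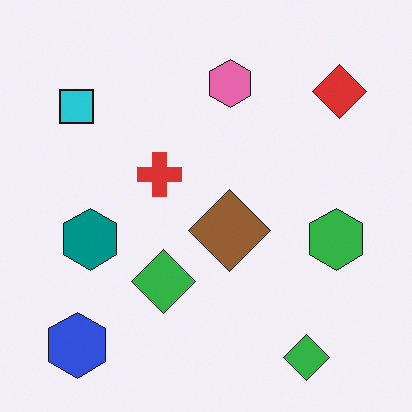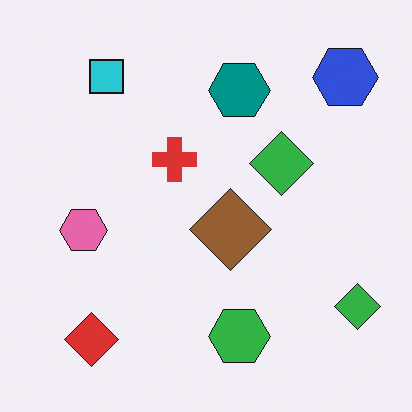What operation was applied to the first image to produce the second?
The image was transposed (reflected across the top-left ↔ bottom-right diagonal).

Shapes have swapped their row and column positions — what was in the top-right is now in the bottom-left — a diagonal reflection.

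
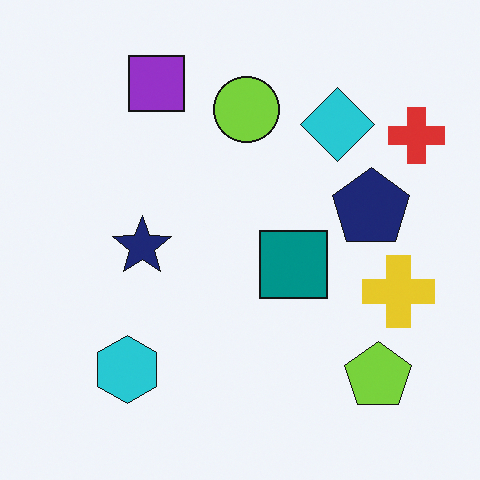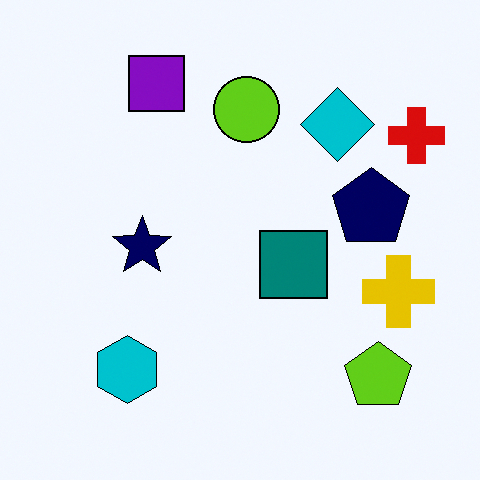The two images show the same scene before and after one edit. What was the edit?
It was given slightly increased contrast.

Tones are pushed away from mid-grey across the whole image — a global contrast change.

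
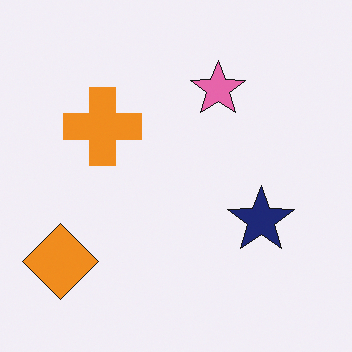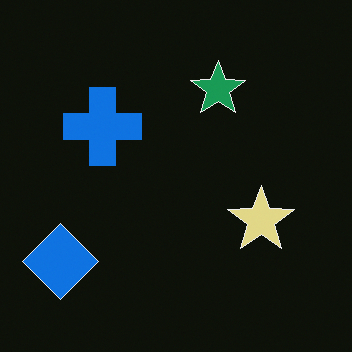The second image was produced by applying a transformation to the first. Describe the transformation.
Color-inverted (negative).

The light background has become dark and every shape's color is its complement — a photographic negative.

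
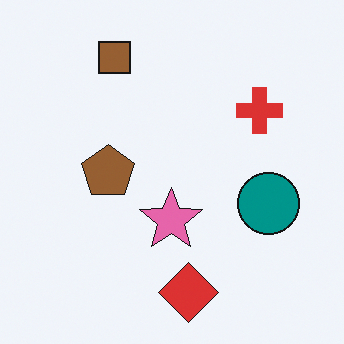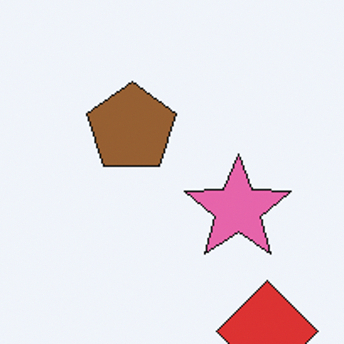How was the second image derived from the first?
The transformation is: cropped tightly and scaled back up.

The visible shapes are larger and the field of view is narrower; shapes near the original edges may be partly or wholly outside the frame — a crop-and-rescale.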